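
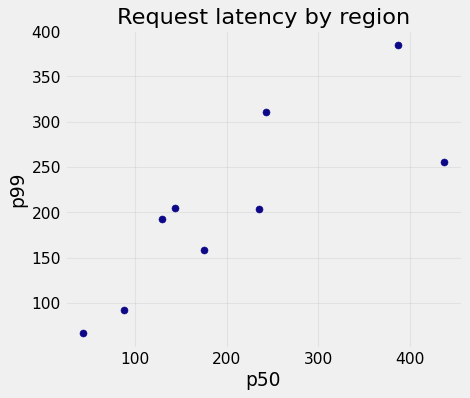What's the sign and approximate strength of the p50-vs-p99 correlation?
positive, strong

Points are positively correlated; strong (|r| ≈ 0.8).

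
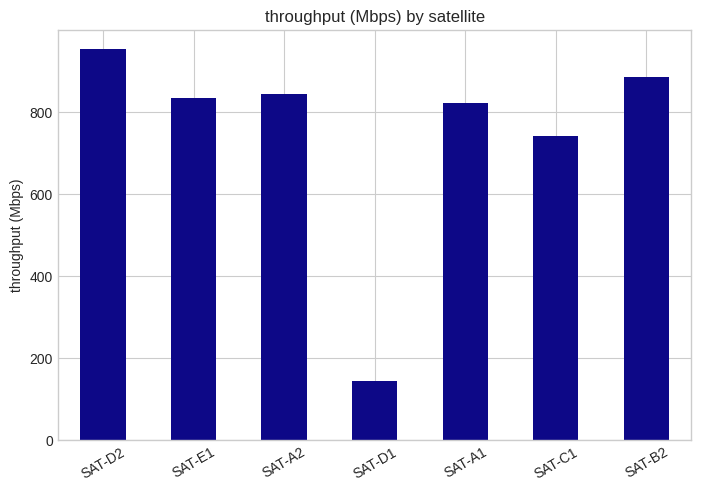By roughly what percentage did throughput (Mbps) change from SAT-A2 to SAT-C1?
SAT-A2 ≈ 800, SAT-C1 ≈ 700; (700 − 800) / 800 ≈ -12.5%.

≈ -12.5%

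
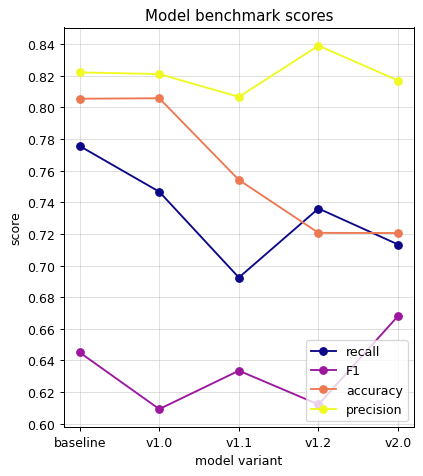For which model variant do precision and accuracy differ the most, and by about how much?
v1.2, ≈ 0.12

v1.2: precision ≈ 0.84, accuracy ≈ 0.72 → gap ≈ 0.12. Next-largest (v2.0) is only ≈ 0.10.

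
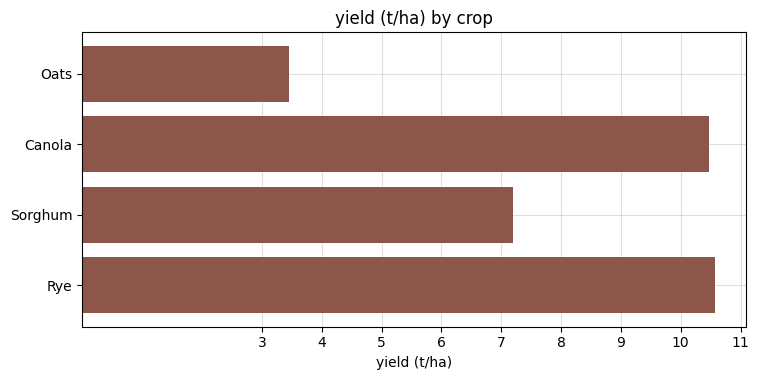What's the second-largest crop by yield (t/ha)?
Canola

Top 3: Rye ≈ 11, Canola ≈ 10, Sorghum ≈ 7.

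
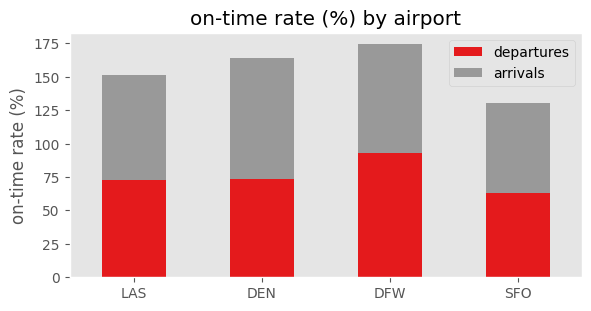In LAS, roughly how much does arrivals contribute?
≈ 80

arrivals top ≈ 160, bottom ≈ 80; segment ≈ 80.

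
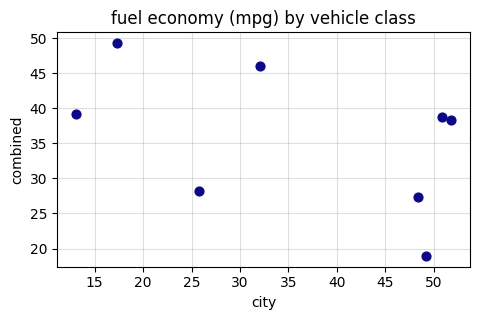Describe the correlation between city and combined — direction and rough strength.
Points are negatively correlated; moderate (|r| ≈ 0.5).

negative, moderate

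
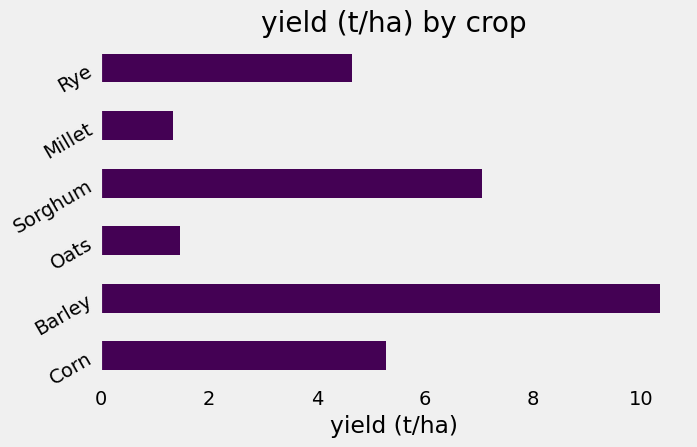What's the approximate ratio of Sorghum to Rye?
≈ 1.4×

Sorghum ≈ 7, Rye ≈ 5; 7/5 ≈ 1.4.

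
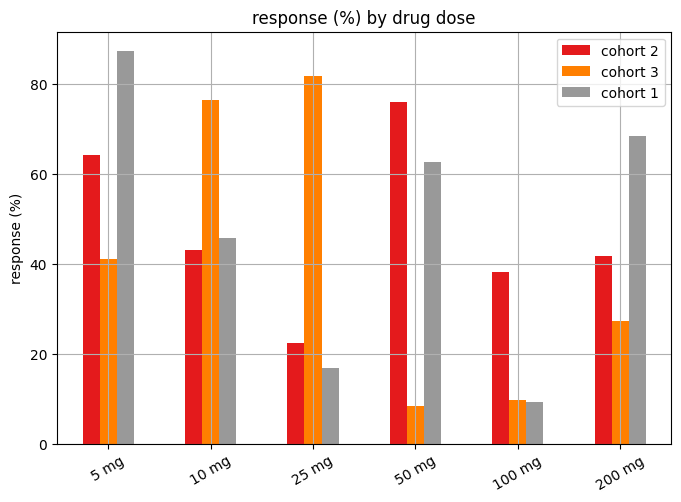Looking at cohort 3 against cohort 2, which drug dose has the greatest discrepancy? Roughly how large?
50 mg, ≈ 70 %

50 mg: cohort 3 ≈ 10, cohort 2 ≈ 80 → gap ≈ 70. Next-largest (25 mg) is only ≈ 60.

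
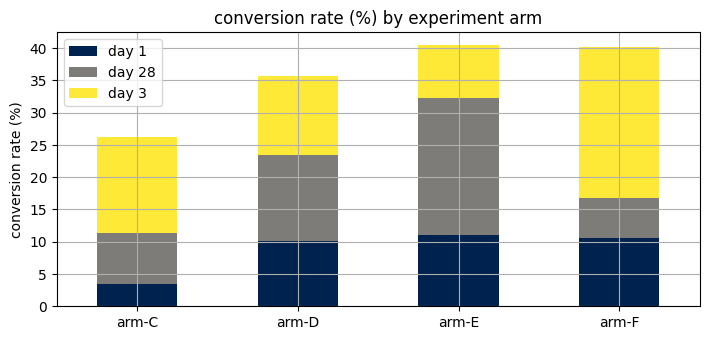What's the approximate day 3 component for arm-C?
≈ 15

day 3 top ≈ 25, bottom ≈ 10; segment ≈ 15.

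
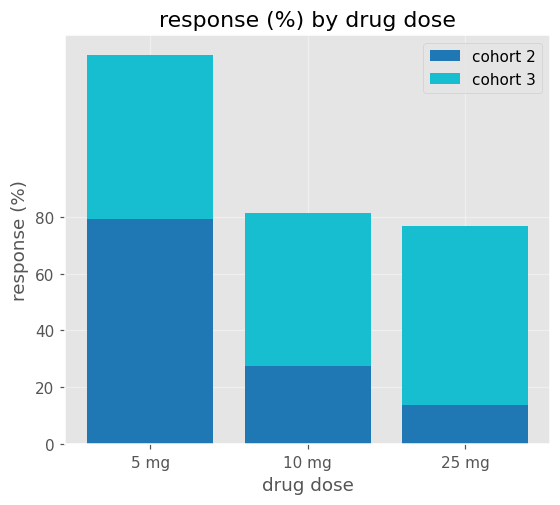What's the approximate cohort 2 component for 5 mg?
≈ 80

cohort 2 top ≈ 80, bottom ≈ 0; segment ≈ 80.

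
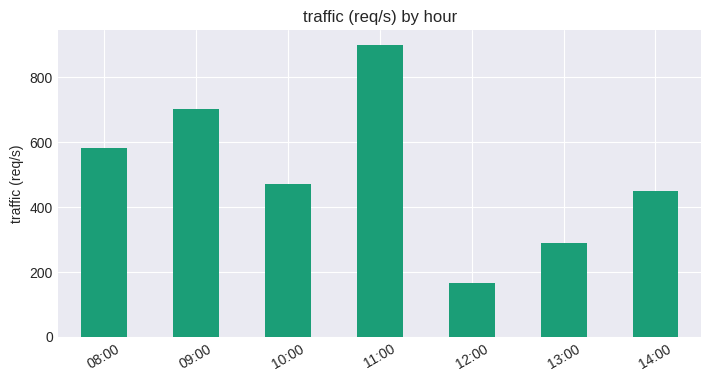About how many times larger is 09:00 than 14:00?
09:00 ≈ 700, 14:00 ≈ 400; 700/400 ≈ 1.75.

≈ 1.75×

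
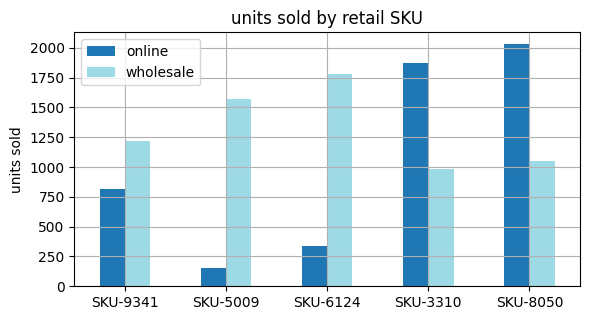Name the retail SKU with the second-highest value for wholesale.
SKU-5009

Top 3 for wholesale: SKU-6124 ≈ 1800, SKU-5009 ≈ 1600, SKU-9341 ≈ 1200.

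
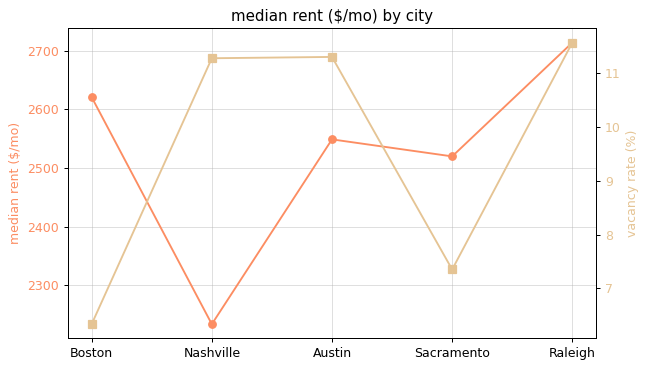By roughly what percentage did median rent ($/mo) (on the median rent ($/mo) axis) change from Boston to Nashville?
Boston ≈ 2600, Nashville ≈ 2250; (2250 − 2600) / 2600 ≈ -13.5%.

≈ -13.5%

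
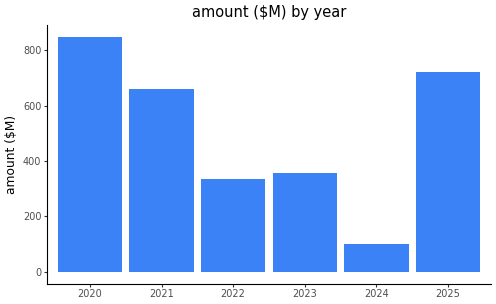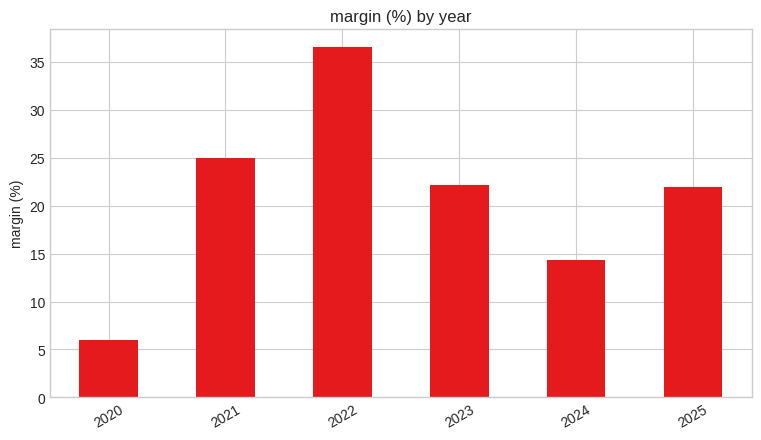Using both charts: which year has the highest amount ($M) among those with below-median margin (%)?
Chart 2 median margin (%) ≈ 20; below-median years: 2020, 2024, 2025. Among those, 2020 has the highest amount ($M) (≈ 800).

2020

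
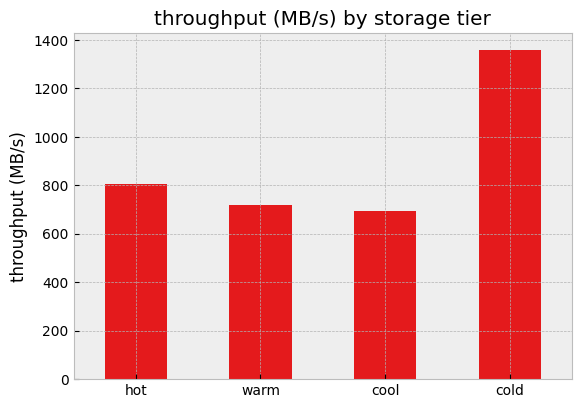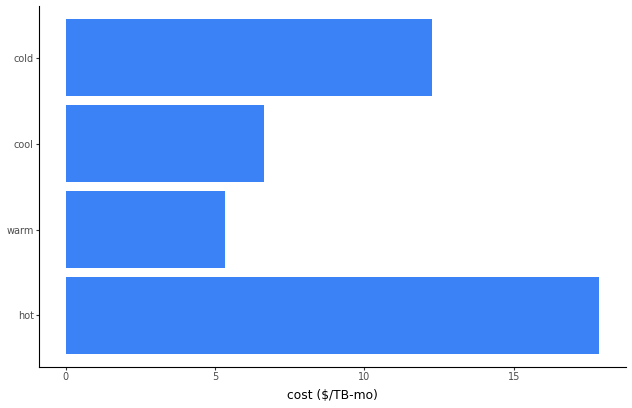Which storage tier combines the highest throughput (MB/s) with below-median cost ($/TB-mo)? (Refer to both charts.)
warm

Chart 2 median cost ($/TB-mo) ≈ 10; below-median storage tiers: warm, cool. Among those, warm has the highest throughput (MB/s) (≈ 800).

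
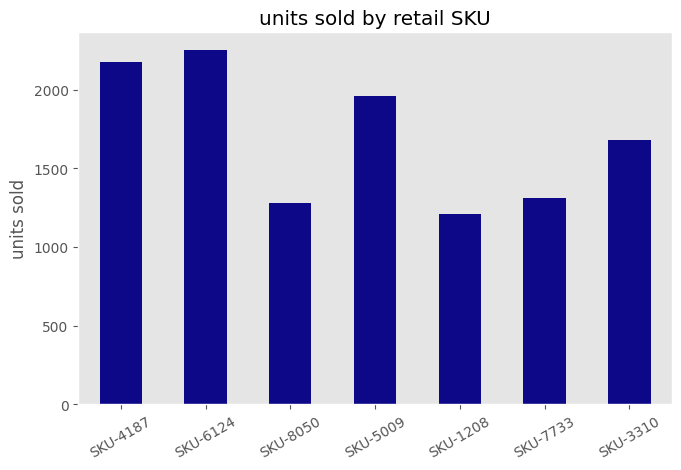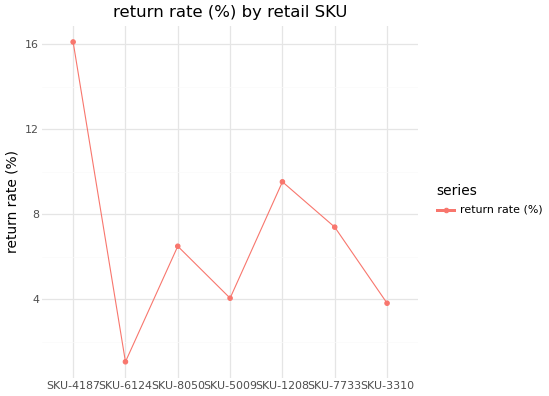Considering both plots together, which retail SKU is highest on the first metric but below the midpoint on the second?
Chart 2 median return rate (%) ≈ 6; below-median retail SKUs: SKU-6124, SKU-5009, SKU-3310. Among those, SKU-6124 has the highest units sold (≈ 2500).

SKU-6124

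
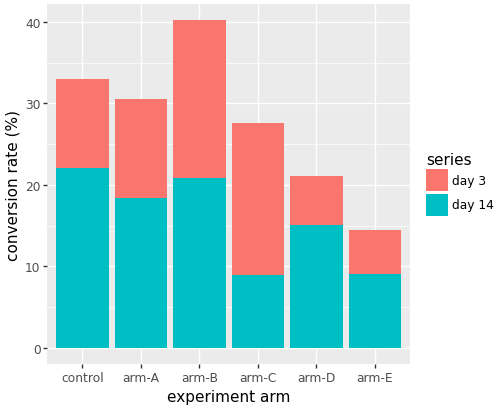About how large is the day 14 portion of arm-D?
day 14 top ≈ 15, bottom ≈ 0; segment ≈ 15.

≈ 15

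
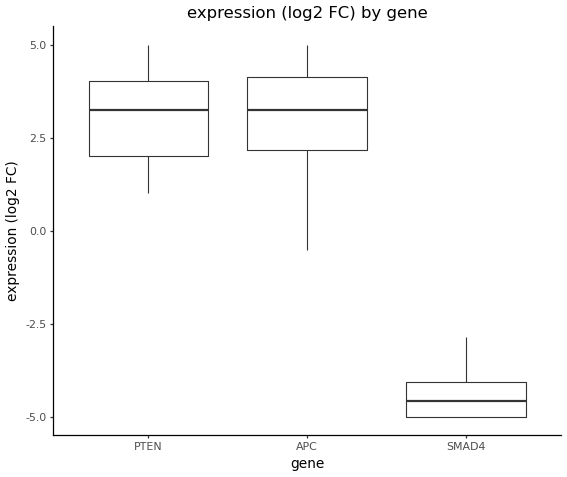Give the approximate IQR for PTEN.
Q3 ≈ 4, Q1 ≈ 2; IQR ≈ 2.

≈ 2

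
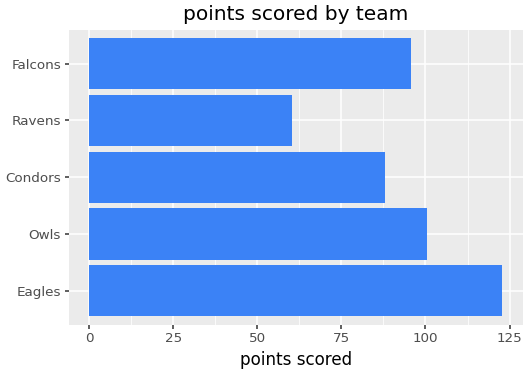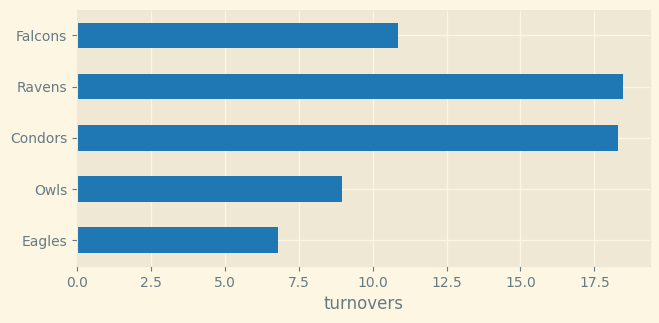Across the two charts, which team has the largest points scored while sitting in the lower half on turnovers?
Eagles

Chart 2 median turnovers ≈ 10; below-median teams: Eagles, Owls. Among those, Eagles has the highest points scored (≈ 120).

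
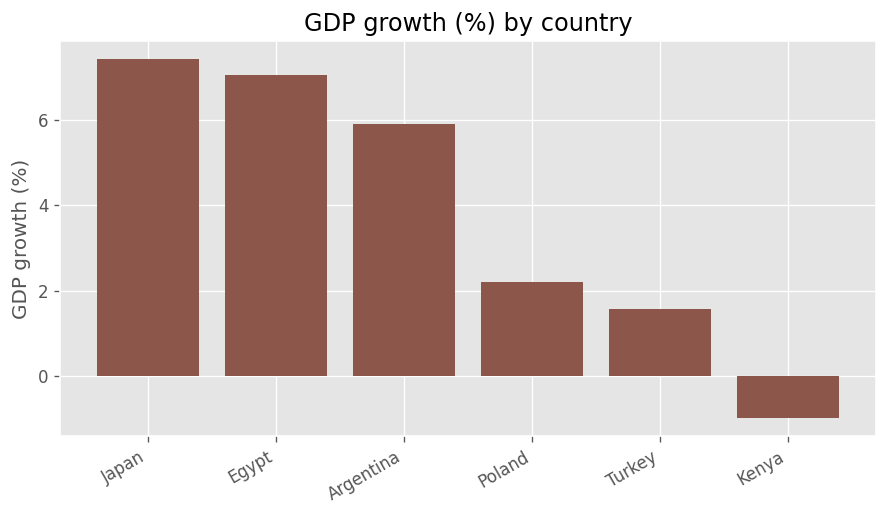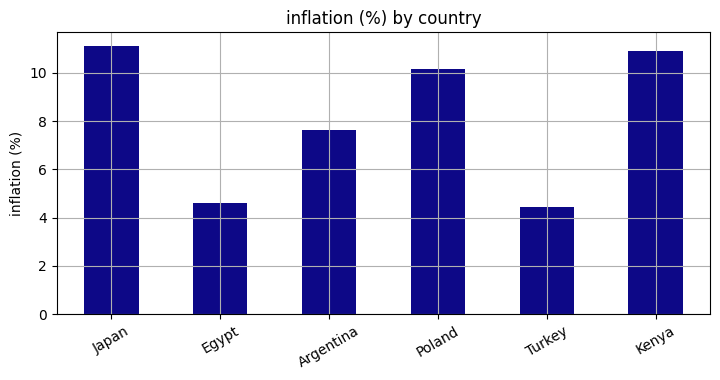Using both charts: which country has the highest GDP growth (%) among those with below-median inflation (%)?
Chart 2 median inflation (%) ≈ 8; below-median countries: Egypt, Argentina, Turkey. Among those, Egypt has the highest GDP growth (%) (≈ 7).

Egypt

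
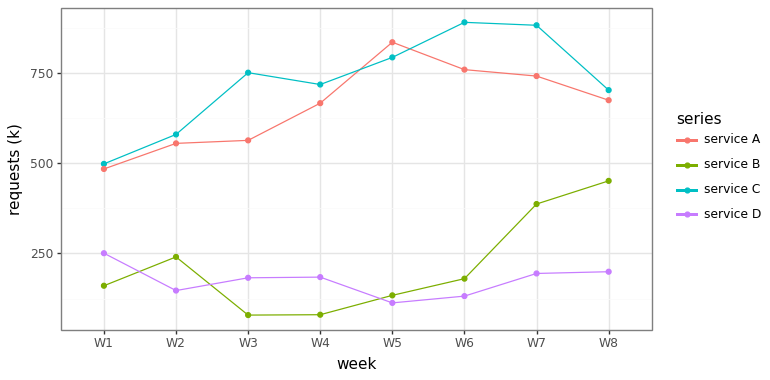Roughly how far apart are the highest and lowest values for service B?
≈ 400

Max W8 ≈ 500, min W3 ≈ 100; range ≈ 400.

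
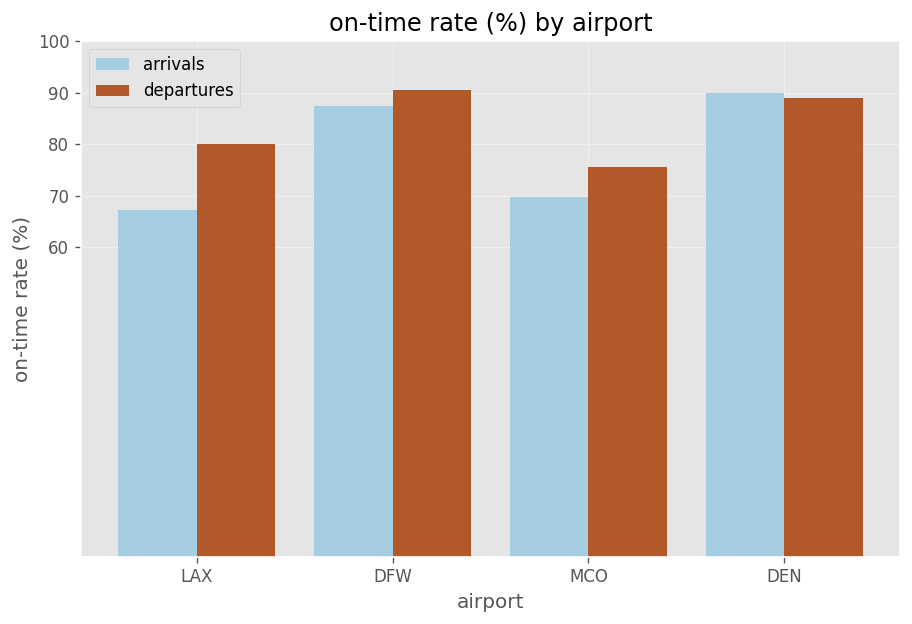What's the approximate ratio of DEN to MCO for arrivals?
≈ 1.29×

DEN ≈ 90, MCO ≈ 70; 90/70 ≈ 1.29.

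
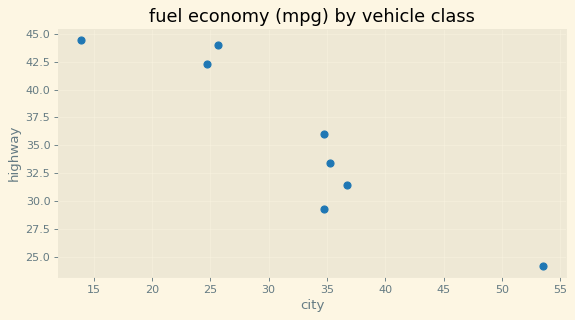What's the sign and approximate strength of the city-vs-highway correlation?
Points are negatively correlated; strong (|r| ≈ 0.9).

negative, strong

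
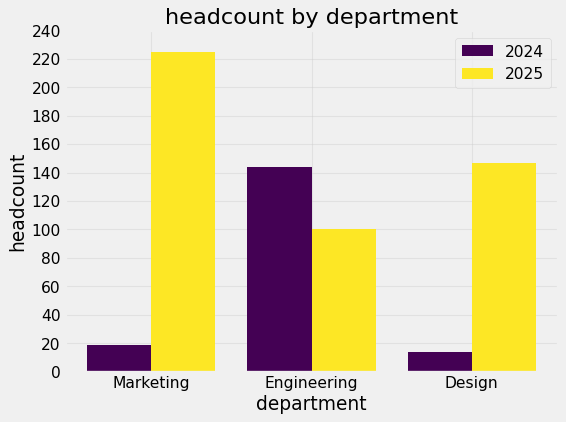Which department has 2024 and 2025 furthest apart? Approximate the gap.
Marketing, ≈ 200

Marketing: 2024 ≈ 20, 2025 ≈ 220 → gap ≈ 200. Next-largest (Design) is only ≈ 120.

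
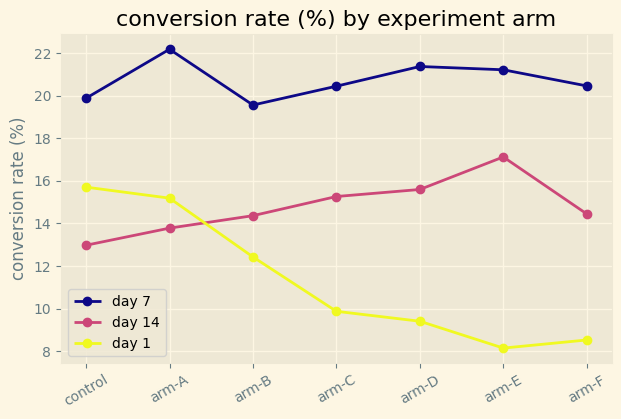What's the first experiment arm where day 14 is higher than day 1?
arm-A: day 14 ≈ 14 vs day 1 ≈ 16 (not yet); arm-B: day 14 ≈ 14 vs day 1 ≈ 12 (first crossover).

arm-B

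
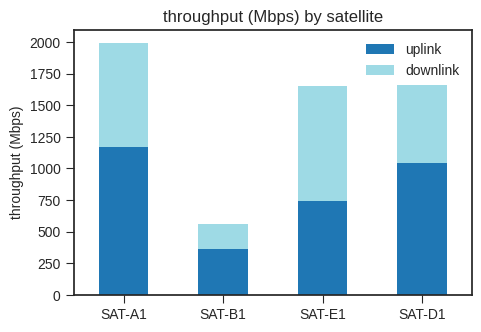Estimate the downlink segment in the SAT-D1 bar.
downlink top ≈ 1600, bottom ≈ 1000; segment ≈ 600.

≈ 600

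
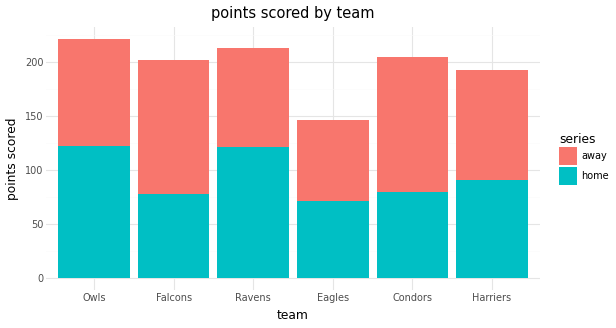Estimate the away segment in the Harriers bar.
≈ 100

away top ≈ 200, bottom ≈ 100; segment ≈ 100.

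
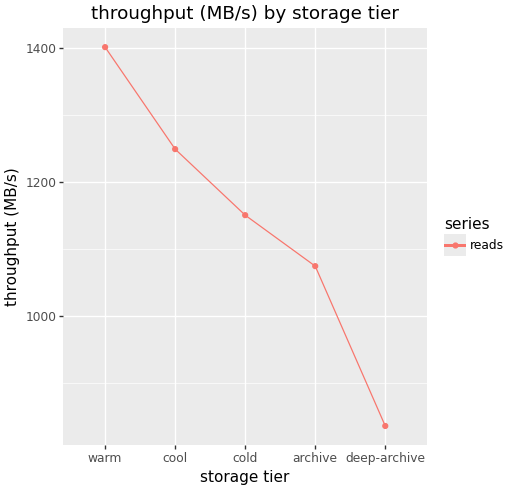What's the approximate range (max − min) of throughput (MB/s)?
≈ 550

Max warm ≈ 1400, min deep-archive ≈ 850; range ≈ 550.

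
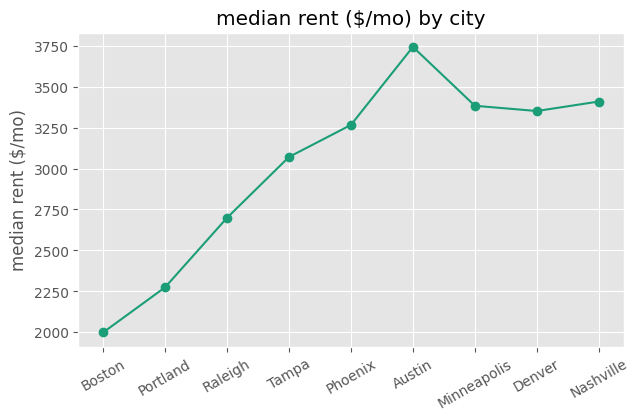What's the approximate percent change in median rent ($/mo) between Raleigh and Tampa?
Raleigh ≈ 2600, Tampa ≈ 3000; (3000 − 2600) / 2600 ≈ +15.4%.

≈ +15.4%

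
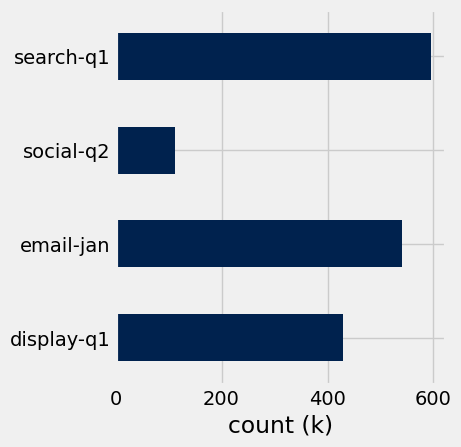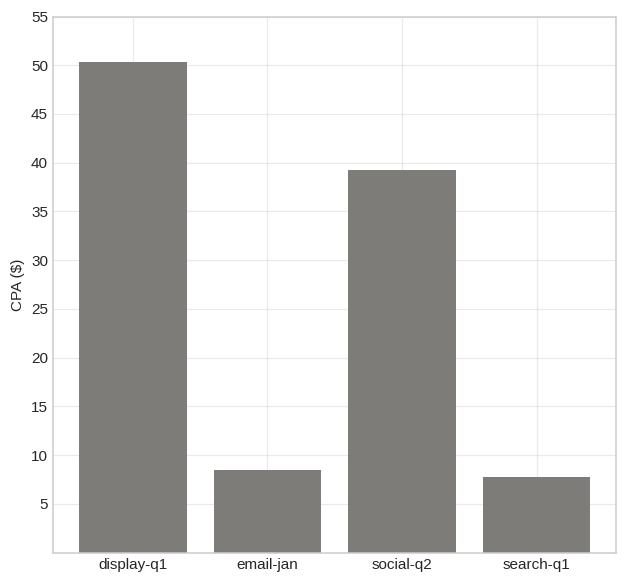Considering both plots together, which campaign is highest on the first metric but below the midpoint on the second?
Chart 2 median CPA ($) ≈ 25; below-median campaigns: email-jan, search-q1. Among those, search-q1 has the highest count (k) (≈ 600).

search-q1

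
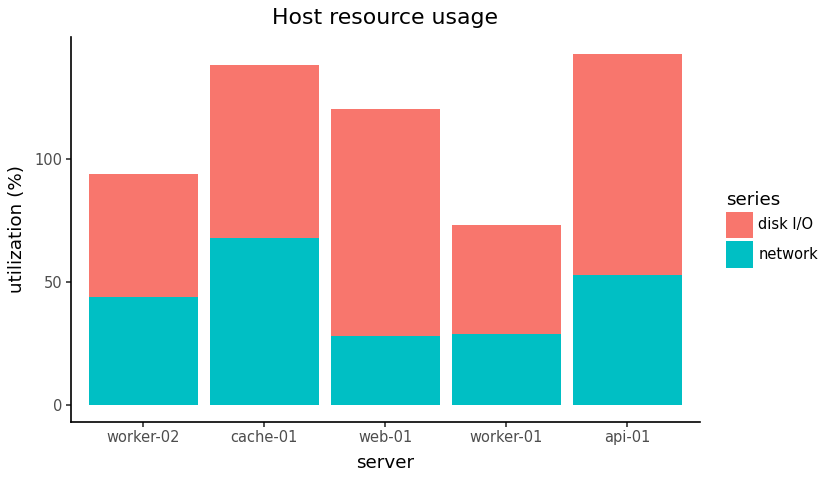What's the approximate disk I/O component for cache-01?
disk I/O top ≈ 140, bottom ≈ 60; segment ≈ 80.

≈ 80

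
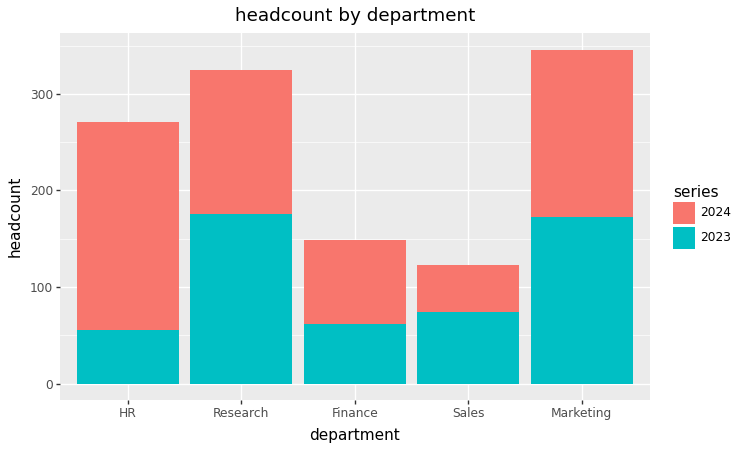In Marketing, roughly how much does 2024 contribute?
2024 top ≈ 350, bottom ≈ 150; segment ≈ 200.

≈ 200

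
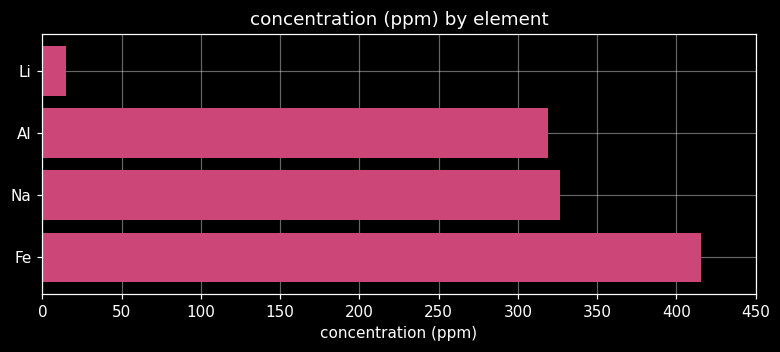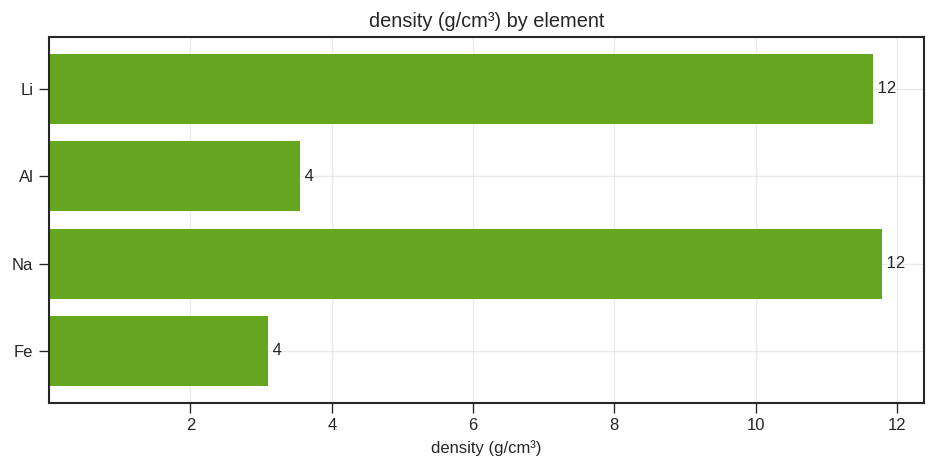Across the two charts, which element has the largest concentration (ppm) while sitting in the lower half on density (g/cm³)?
Chart 2 median density (g/cm³) ≈ 8; below-median elements: Al, Fe. Among those, Fe has the highest concentration (ppm) (≈ 400).

Fe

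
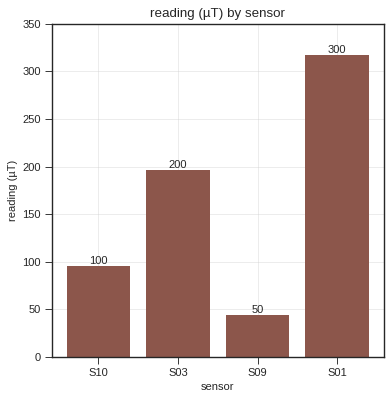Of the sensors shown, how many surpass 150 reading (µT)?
2

Above 150: S03, S01.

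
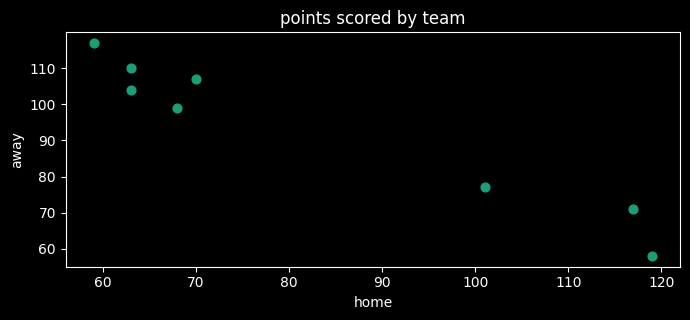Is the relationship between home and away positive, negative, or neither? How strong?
Points are negatively correlated; strong (|r| ≈ 1.0).

negative, strong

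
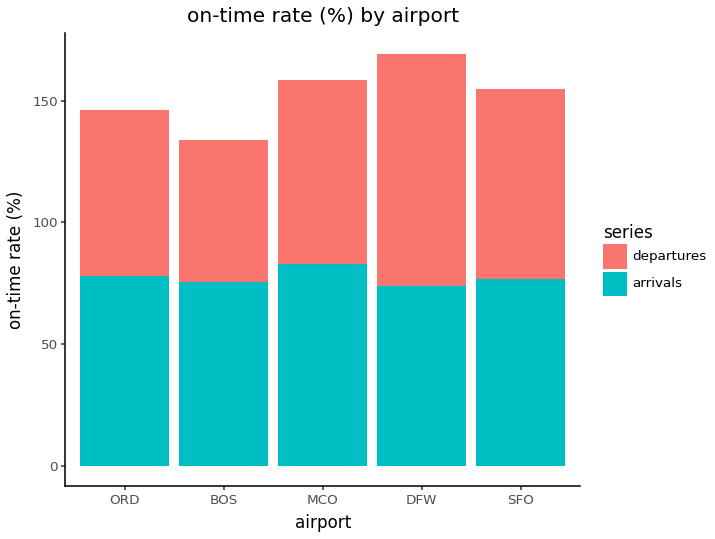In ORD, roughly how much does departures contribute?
≈ 60

departures top ≈ 140, bottom ≈ 80; segment ≈ 60.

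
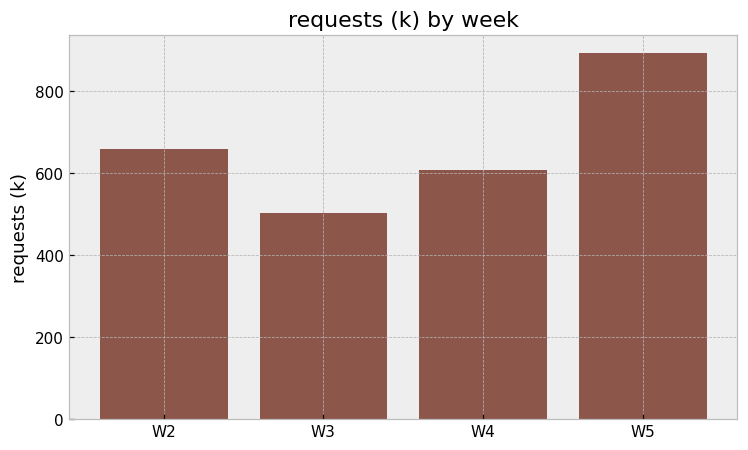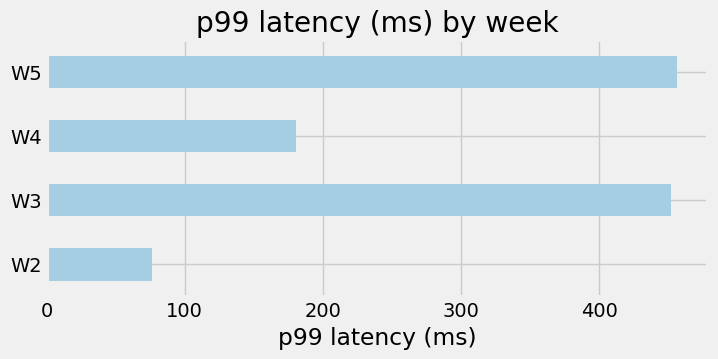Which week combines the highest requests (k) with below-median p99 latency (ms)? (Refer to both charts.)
Chart 2 median p99 latency (ms) ≈ 300; below-median weeks: W2, W4. Among those, W2 has the highest requests (k) (≈ 700).

W2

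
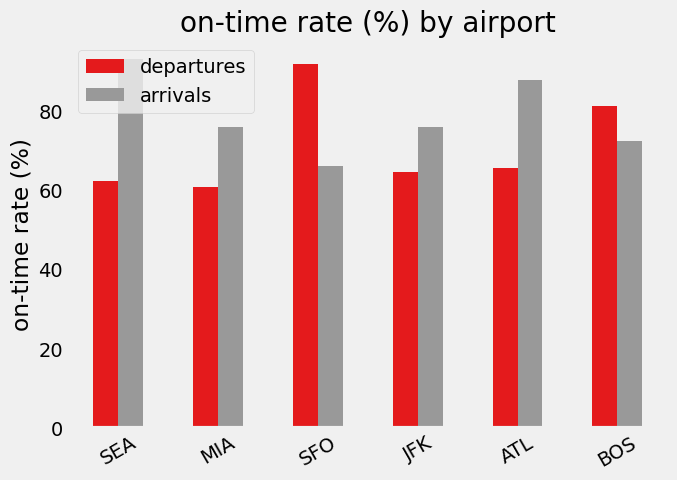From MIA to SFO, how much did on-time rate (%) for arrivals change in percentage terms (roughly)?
MIA ≈ 80, SFO ≈ 70; (70 − 80) / 80 ≈ -12.5%.

≈ -12.5%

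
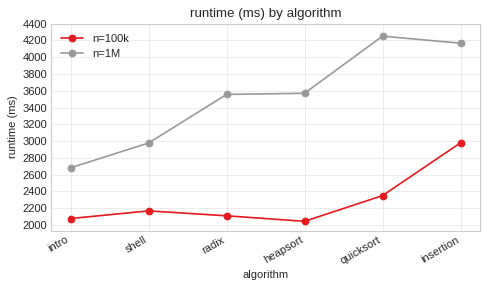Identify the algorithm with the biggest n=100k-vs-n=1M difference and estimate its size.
quicksort: n=100k ≈ 2400, n=1M ≈ 4200 → gap ≈ 1800. Next-largest (heapsort) is only ≈ 1600.

quicksort, ≈ 1800 ms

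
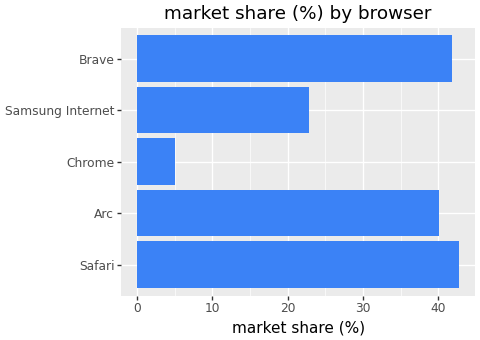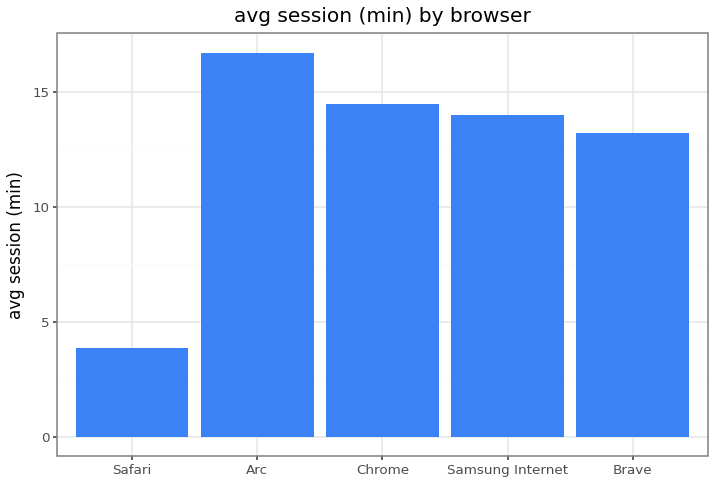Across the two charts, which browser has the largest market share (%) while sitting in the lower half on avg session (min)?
Chart 2 median avg session (min) ≈ 14; below-median browsers: Safari, Brave. Among those, Safari has the highest market share (%) (≈ 45).

Safari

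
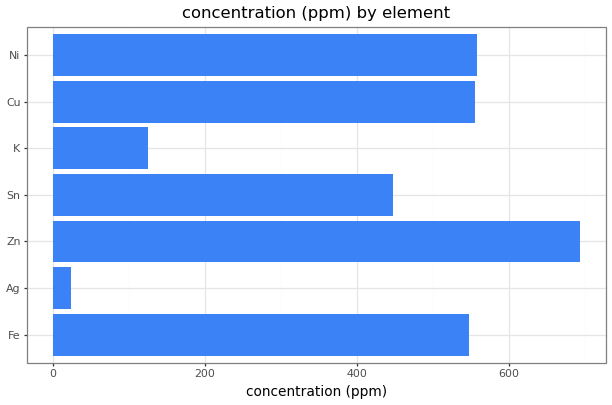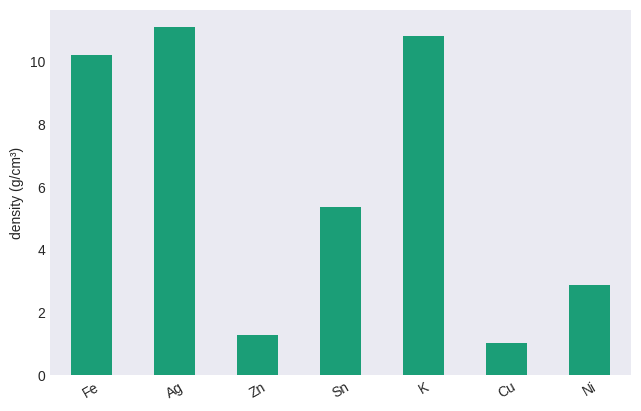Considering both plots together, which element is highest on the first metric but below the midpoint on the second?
Chart 2 median density (g/cm³) ≈ 6; below-median elements: Zn, Cu, Ni. Among those, Zn has the highest concentration (ppm) (≈ 700).

Zn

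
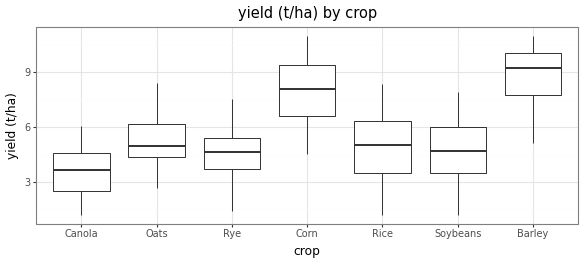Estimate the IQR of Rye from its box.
≈ 2.0

Q3 ≈ 5.5, Q1 ≈ 3.5; IQR ≈ 2.0.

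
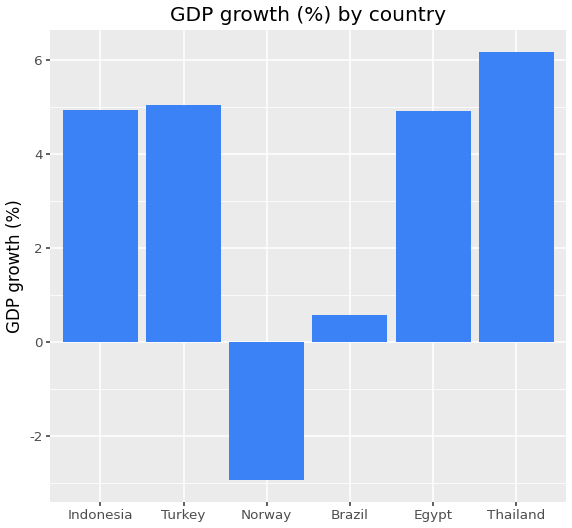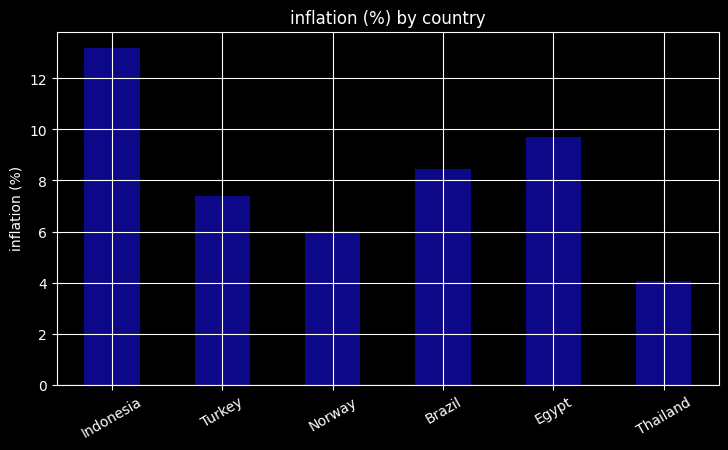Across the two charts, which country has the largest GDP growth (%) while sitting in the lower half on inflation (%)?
Thailand

Chart 2 median inflation (%) ≈ 8; below-median countries: Turkey, Norway, Thailand. Among those, Thailand has the highest GDP growth (%) (≈ 6).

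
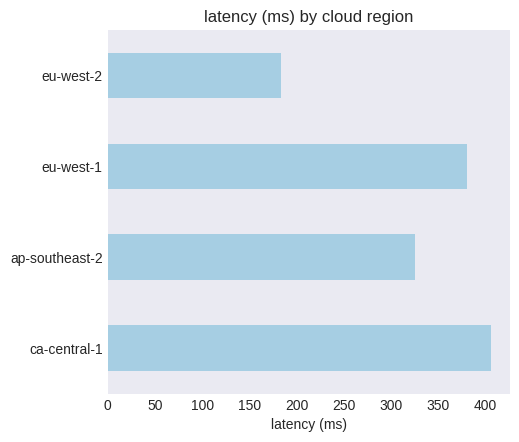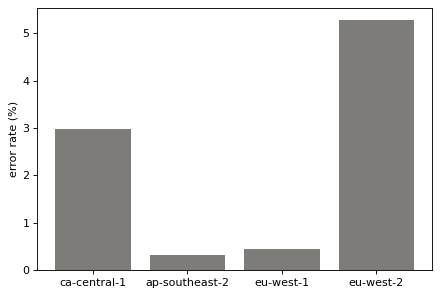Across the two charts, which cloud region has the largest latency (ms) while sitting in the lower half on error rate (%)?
eu-west-1

Chart 2 median error rate (%) ≈ 1.5; below-median cloud regions: ap-southeast-2, eu-west-1. Among those, eu-west-1 has the highest latency (ms) (≈ 400).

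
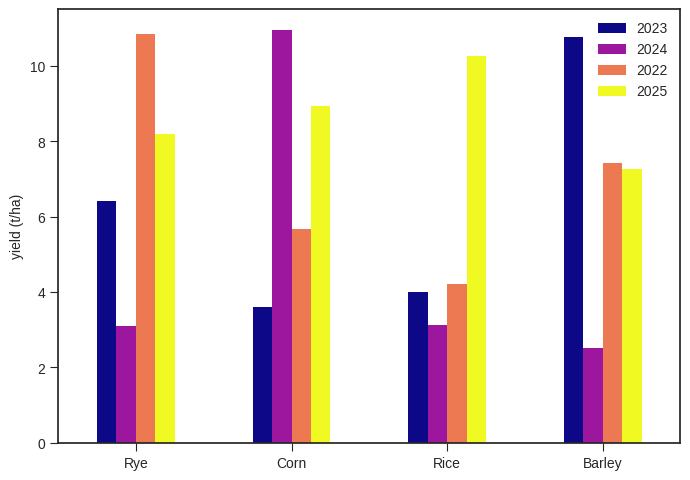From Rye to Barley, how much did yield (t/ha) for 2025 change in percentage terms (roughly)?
Rye ≈ 8, Barley ≈ 7; (7 − 8) / 8 ≈ -12.5%.

≈ -12.5%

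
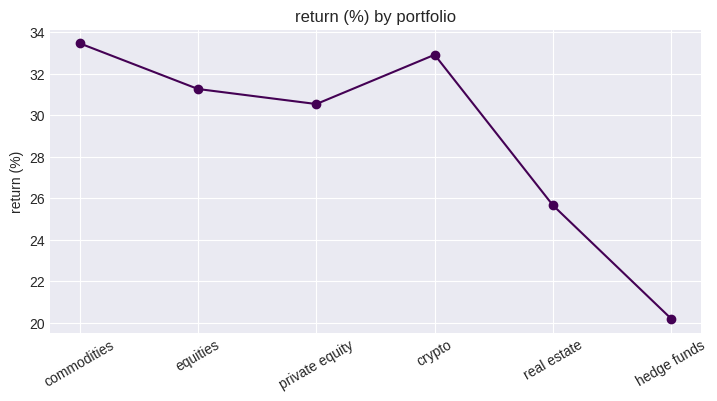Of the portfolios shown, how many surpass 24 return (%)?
5

Above 24: commodities, equities, private equity, crypto, real estate.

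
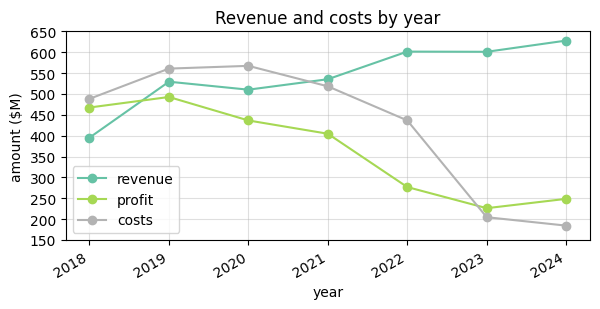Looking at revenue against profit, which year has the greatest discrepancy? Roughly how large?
2024: revenue ≈ 650, profit ≈ 250 → gap ≈ 400. Next-largest (2023) is only ≈ 350.

2024, ≈ 400 $M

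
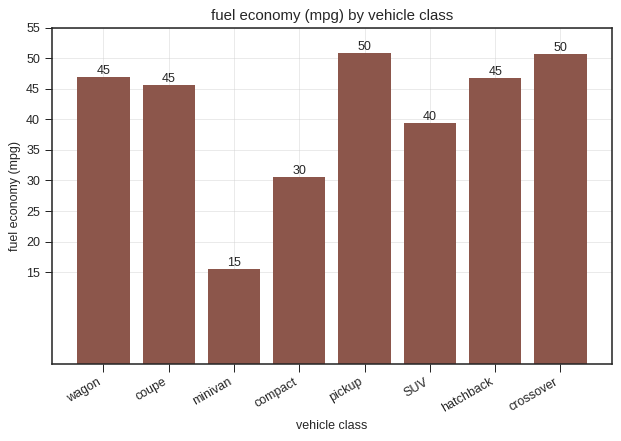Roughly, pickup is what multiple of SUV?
pickup ≈ 50, SUV ≈ 40; 50/40 ≈ 1.25.

≈ 1.25×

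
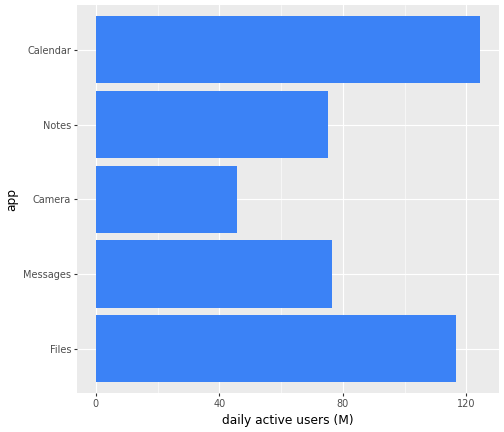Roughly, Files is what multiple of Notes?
Files ≈ 120, Notes ≈ 80; 120/80 ≈ 1.5.

≈ 1.5×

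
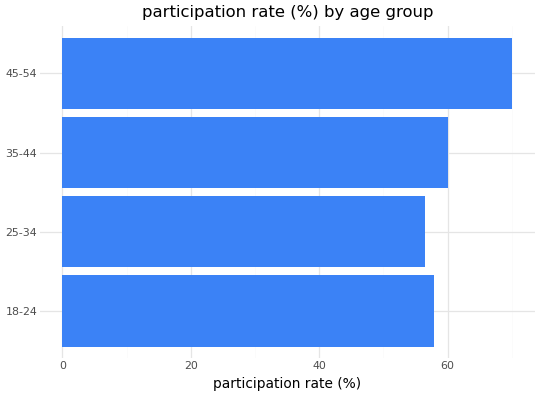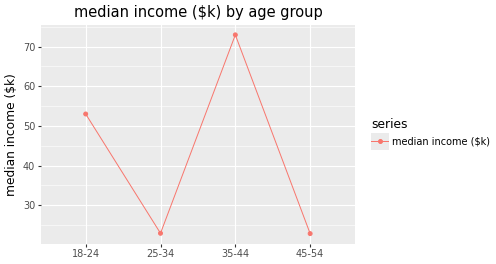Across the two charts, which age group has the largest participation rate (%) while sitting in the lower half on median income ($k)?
Chart 2 median median income ($k) ≈ 40; below-median age groups: 25-34, 45-54. Among those, 45-54 has the highest participation rate (%) (≈ 70).

45-54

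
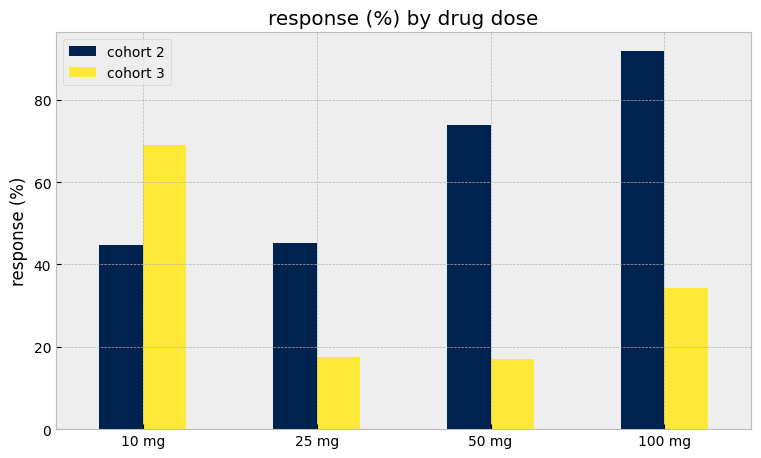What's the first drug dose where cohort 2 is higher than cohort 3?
25 mg

10 mg: cohort 2 ≈ 40 vs cohort 3 ≈ 70 (not yet); 25 mg: cohort 2 ≈ 50 vs cohort 3 ≈ 20 (first crossover).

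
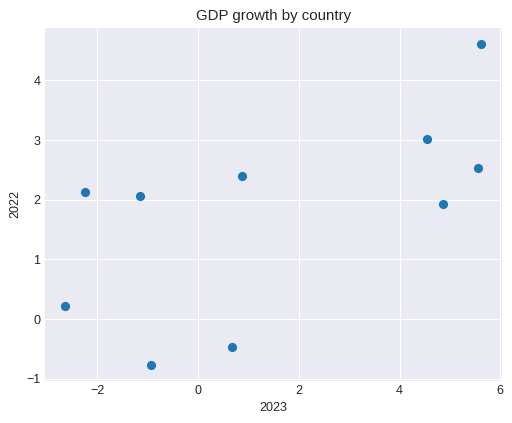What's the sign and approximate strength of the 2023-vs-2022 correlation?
positive, moderate

Points are positively correlated; moderate (|r| ≈ 0.6).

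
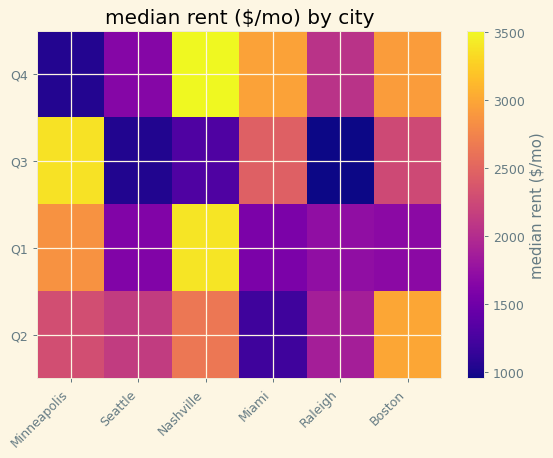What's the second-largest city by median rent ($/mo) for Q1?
Top 3 for Q1: Nashville ≈ 3500, Minneapolis ≈ 3000, Raleigh ≈ 1500.

Minneapolis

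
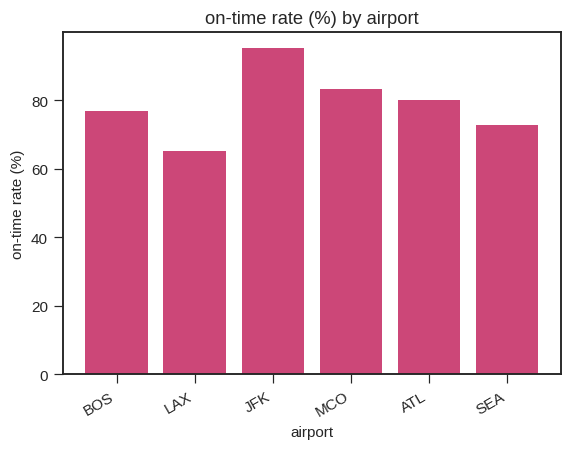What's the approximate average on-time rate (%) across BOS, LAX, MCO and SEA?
≈ 75

(80 + 70 + 80 + 70) / 4 ≈ 75.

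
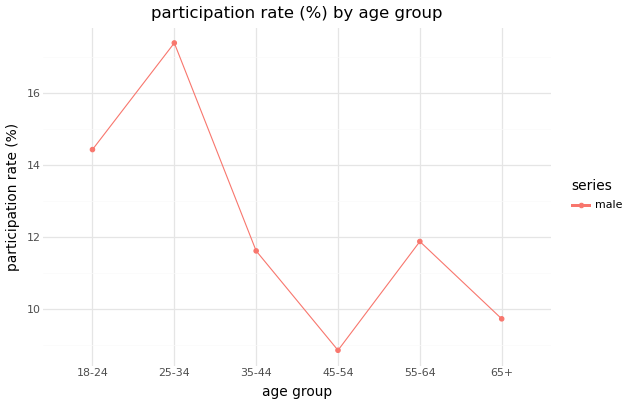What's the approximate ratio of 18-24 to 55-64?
≈ 1.17×

18-24 ≈ 14, 55-64 ≈ 12; 14/12 ≈ 1.17.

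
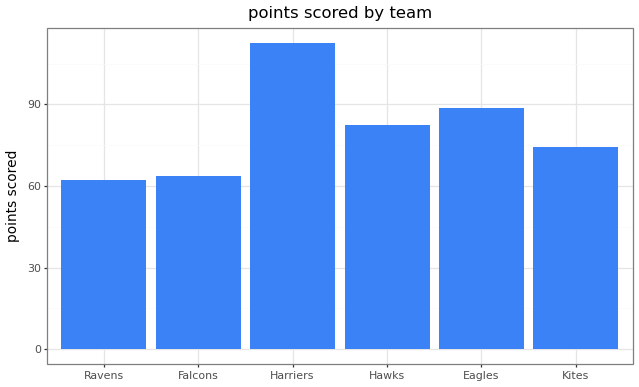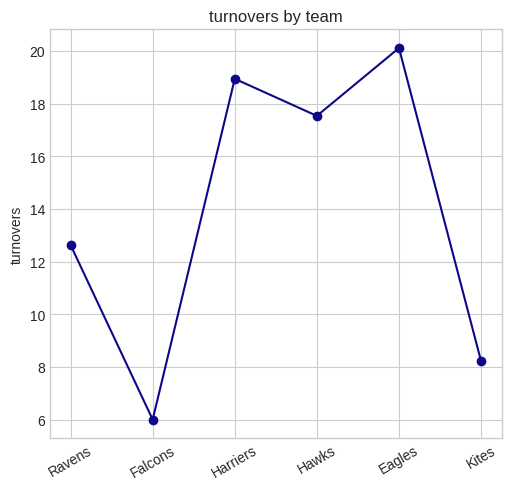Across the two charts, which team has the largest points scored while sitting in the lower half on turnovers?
Chart 2 median turnovers ≈ 16; below-median teams: Ravens, Falcons, Kites. Among those, Kites has the highest points scored (≈ 80).

Kites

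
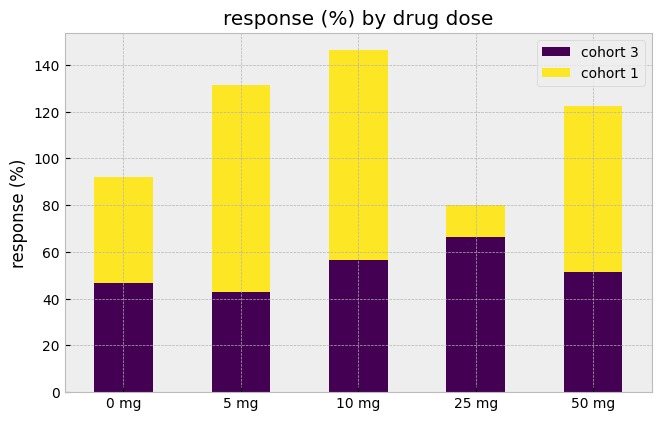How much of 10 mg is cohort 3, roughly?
≈ 60

cohort 3 top ≈ 60, bottom ≈ 0; segment ≈ 60.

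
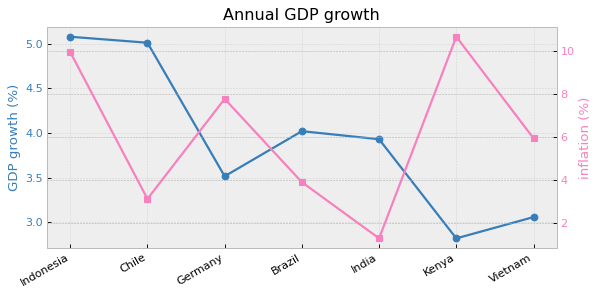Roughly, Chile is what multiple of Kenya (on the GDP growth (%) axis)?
≈ 1.79×

Chile ≈ 5.0, Kenya ≈ 2.8; 5.0/2.8 ≈ 1.79.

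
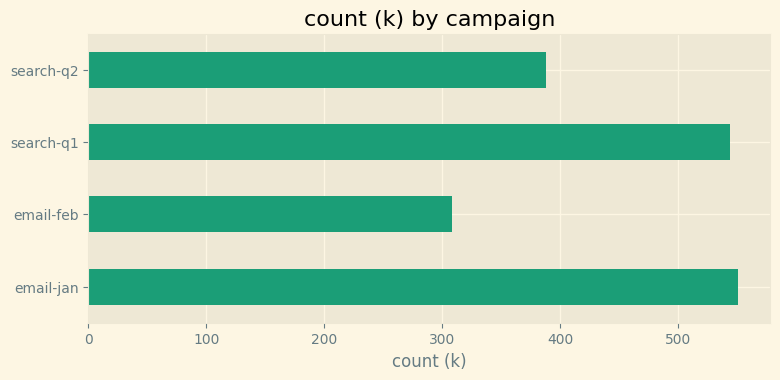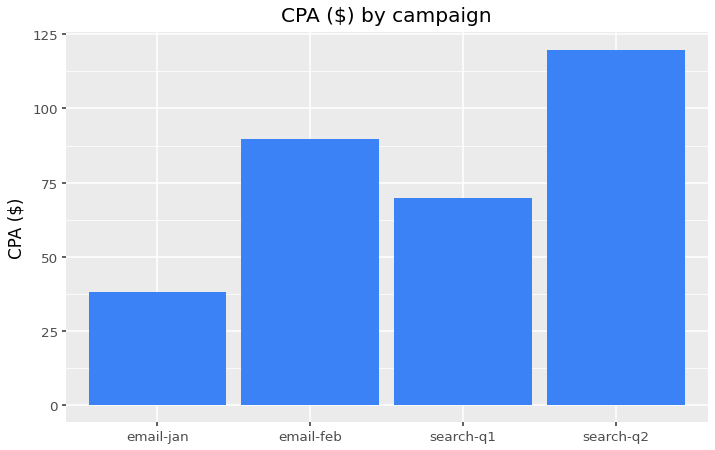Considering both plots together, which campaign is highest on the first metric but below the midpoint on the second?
email-jan

Chart 2 median CPA ($) ≈ 80; below-median campaigns: email-jan, search-q1. Among those, email-jan has the highest count (k) (≈ 600).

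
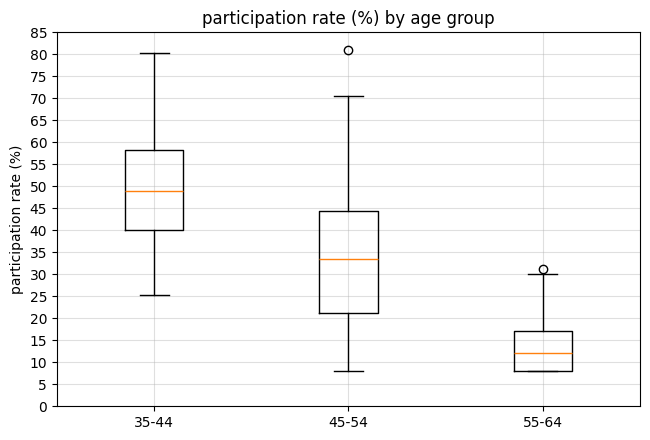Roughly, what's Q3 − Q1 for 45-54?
≈ 25

Q3 ≈ 45, Q1 ≈ 20; IQR ≈ 25.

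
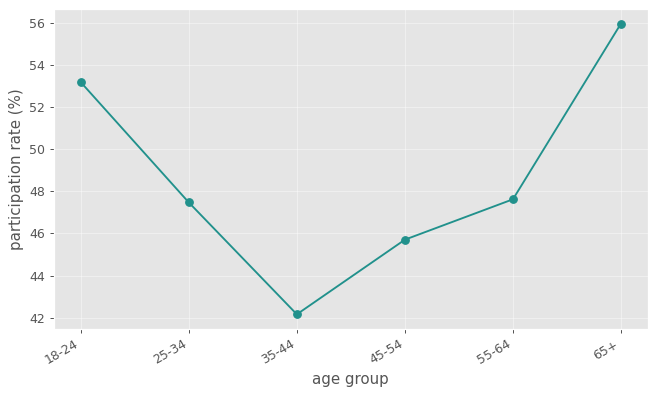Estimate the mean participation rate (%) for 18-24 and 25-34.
(54 + 48) / 2 ≈ 51.

≈ 51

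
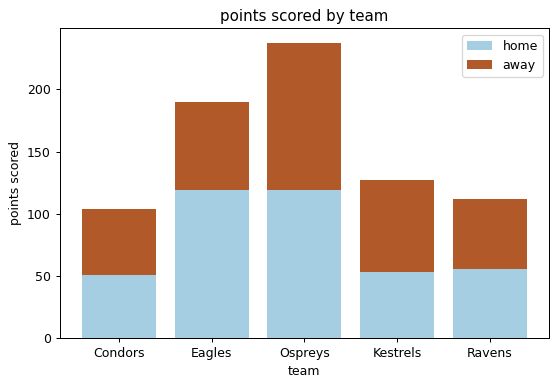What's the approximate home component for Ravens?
home top ≈ 60, bottom ≈ 0; segment ≈ 60.

≈ 60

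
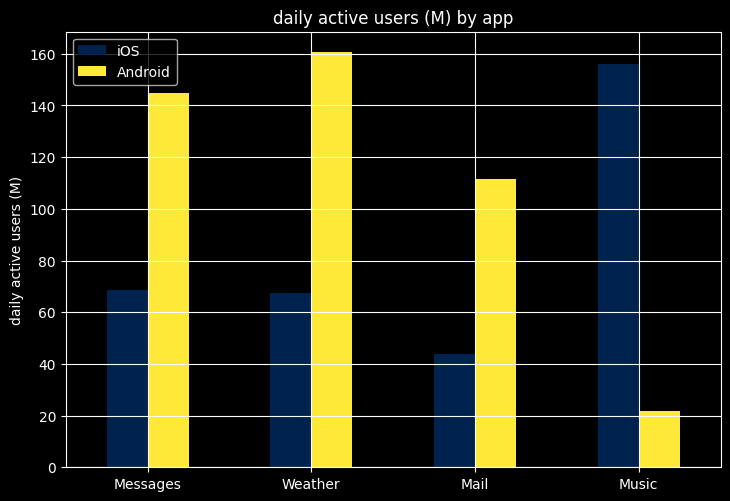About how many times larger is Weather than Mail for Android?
≈ 1.33×

Weather ≈ 160, Mail ≈ 120; 160/120 ≈ 1.33.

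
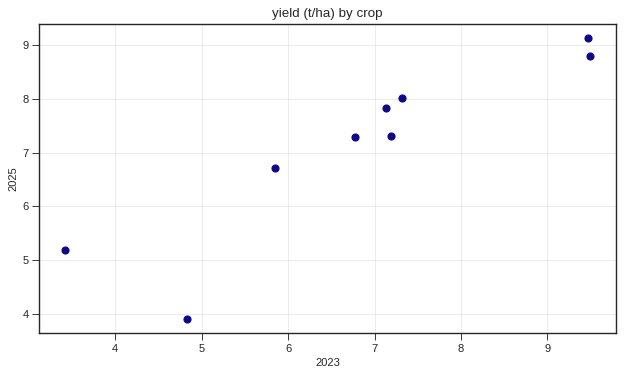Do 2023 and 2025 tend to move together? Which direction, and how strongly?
Points are positively correlated; strong (|r| ≈ 0.9).

positive, strong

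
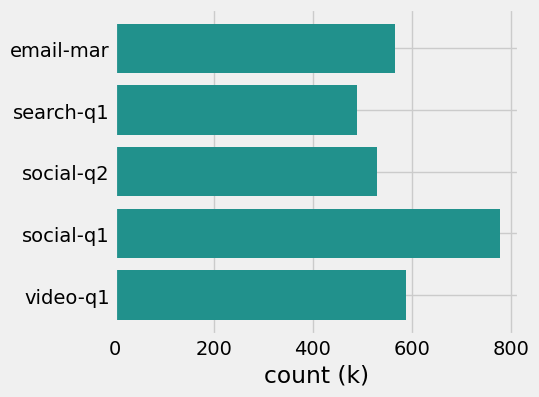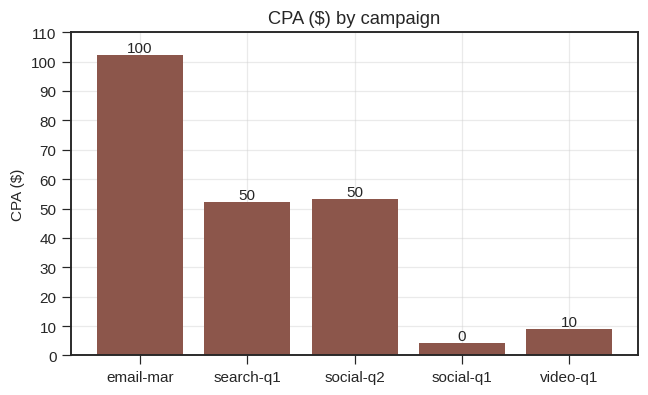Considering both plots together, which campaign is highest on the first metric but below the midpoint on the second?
Chart 2 median CPA ($) ≈ 50; below-median campaigns: social-q1, video-q1. Among those, social-q1 has the highest count (k) (≈ 800).

social-q1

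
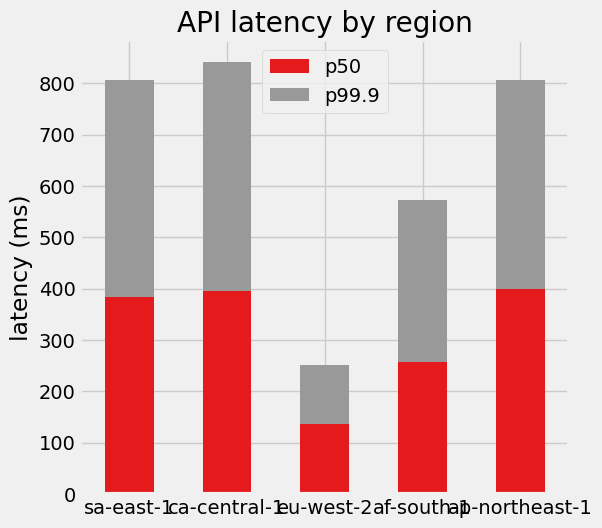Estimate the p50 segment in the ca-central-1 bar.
≈ 400

p50 top ≈ 400, bottom ≈ 0; segment ≈ 400.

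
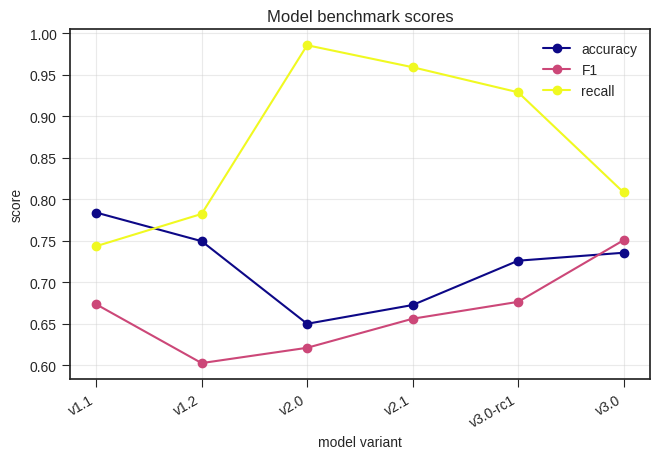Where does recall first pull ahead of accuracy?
v1.2

v1.1: recall ≈ 0.75 vs accuracy ≈ 0.80 (not yet); v1.2: recall ≈ 0.80 vs accuracy ≈ 0.75 (first crossover).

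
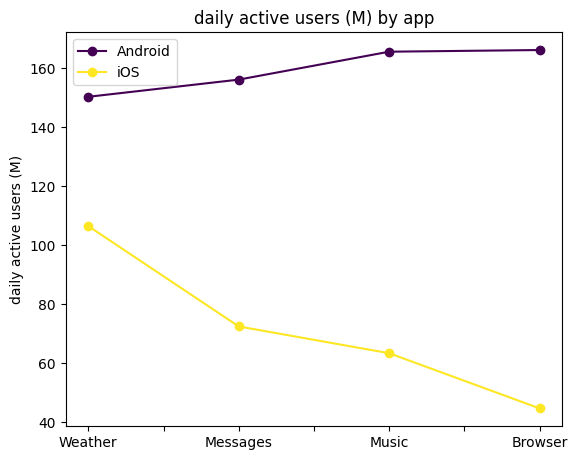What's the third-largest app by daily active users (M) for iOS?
Music

Top 4 for iOS: Weather ≈ 100, Messages ≈ 80, Music ≈ 60, Browser ≈ 40.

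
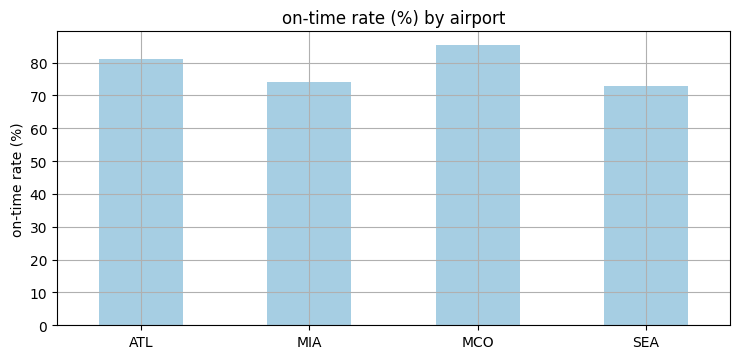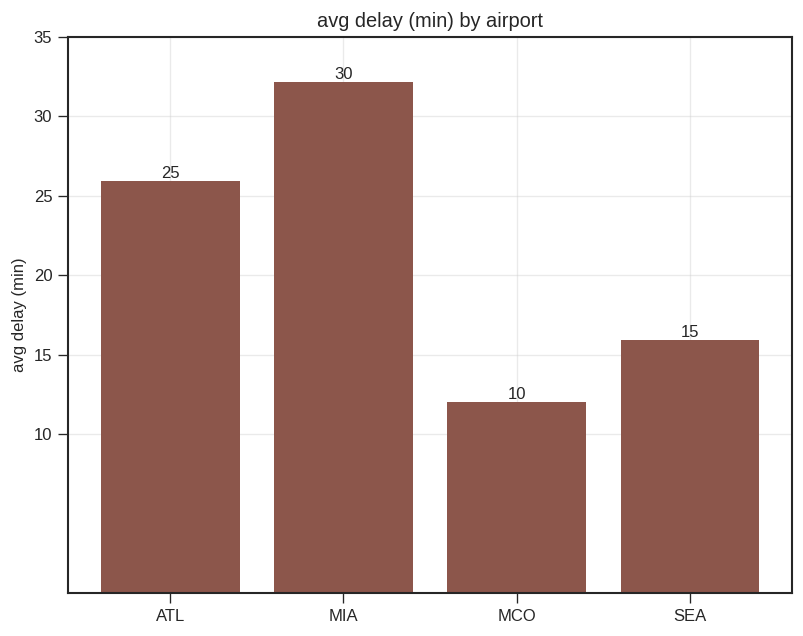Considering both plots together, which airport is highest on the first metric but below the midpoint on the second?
MCO

Chart 2 median avg delay (min) ≈ 20; below-median airports: MCO, SEA. Among those, MCO has the highest on-time rate (%) (≈ 90).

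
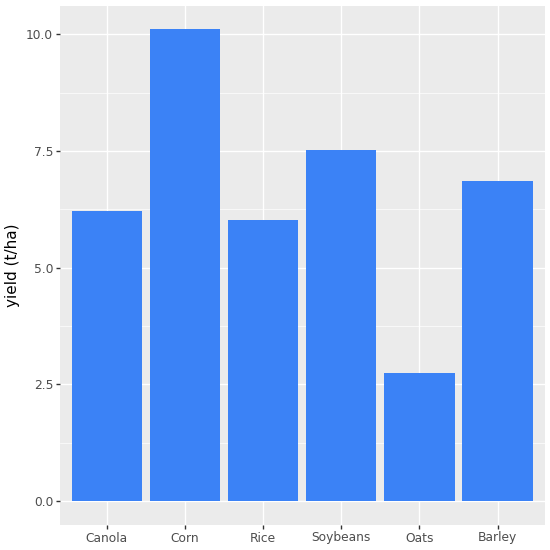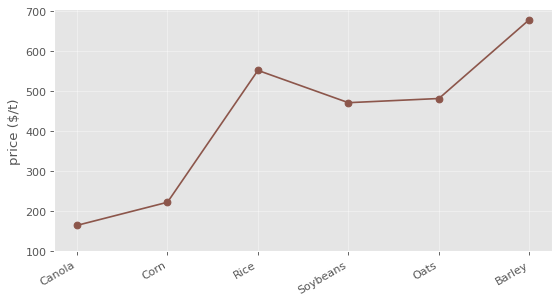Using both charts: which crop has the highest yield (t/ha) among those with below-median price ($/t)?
Corn

Chart 2 median price ($/t) ≈ 500; below-median crops: Canola, Corn, Soybeans. Among those, Corn has the highest yield (t/ha) (≈ 10).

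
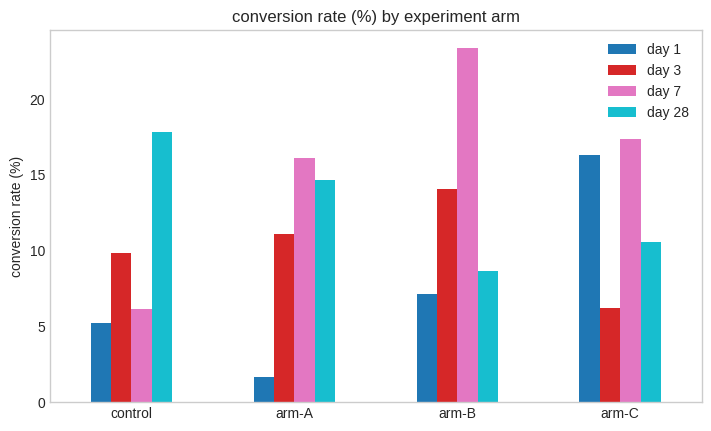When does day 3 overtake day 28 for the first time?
arm-B

arm-A: day 3 ≈ 12 vs day 28 ≈ 14 (not yet); arm-B: day 3 ≈ 14 vs day 28 ≈ 8 (first crossover).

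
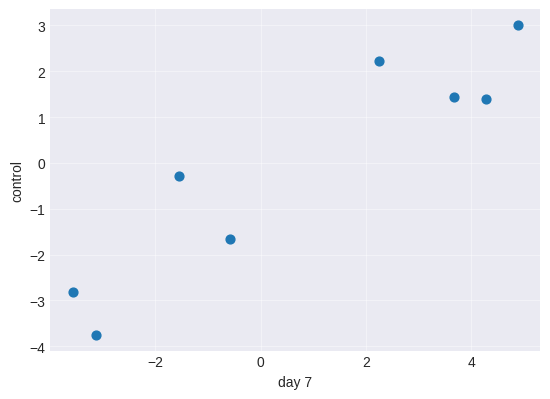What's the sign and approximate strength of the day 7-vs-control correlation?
positive, strong

Points are positively correlated; strong (|r| ≈ 0.9).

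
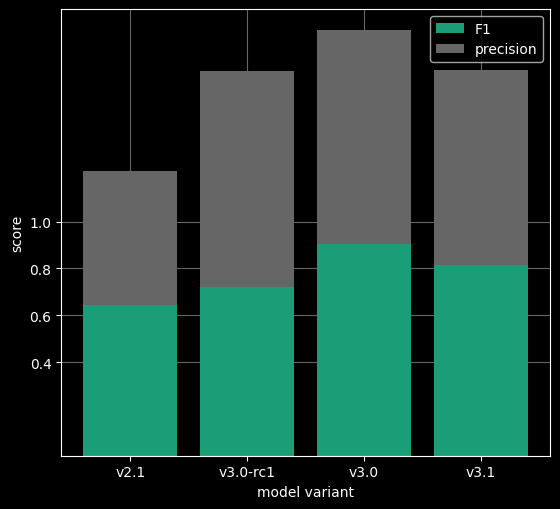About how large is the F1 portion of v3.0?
F1 top ≈ 1.0, bottom ≈ 0.0; segment ≈ 1.0.

≈ 1.0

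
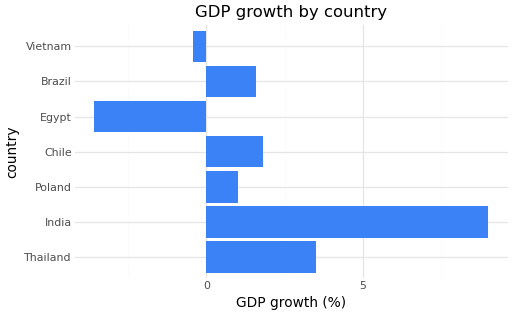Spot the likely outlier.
India ≈ 8; the rest sit between ≈ -4 and ≈ 4.

India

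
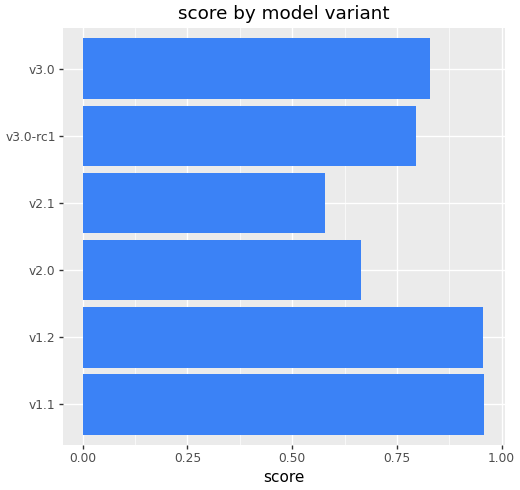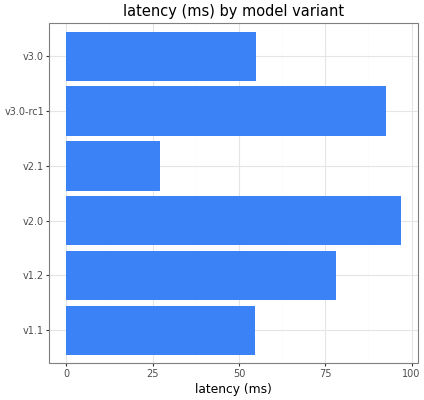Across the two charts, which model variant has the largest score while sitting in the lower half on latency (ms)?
v1.1

Chart 2 median latency (ms) ≈ 70; below-median model variants: v1.1, v2.1, v3.0. Among those, v1.1 has the highest score (≈ 1).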